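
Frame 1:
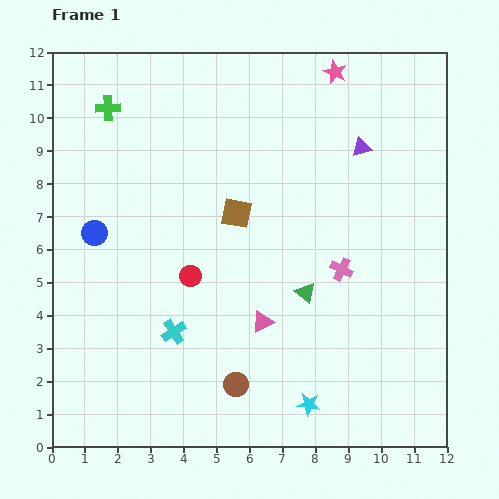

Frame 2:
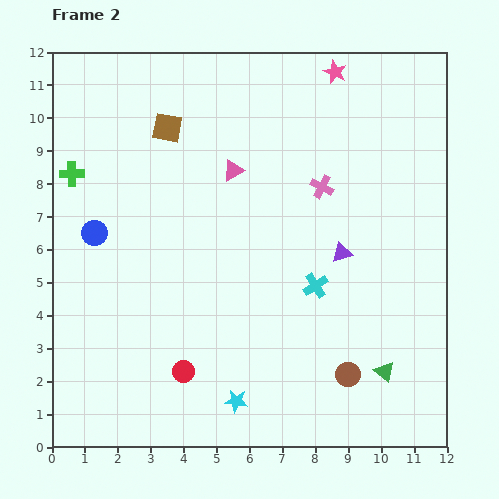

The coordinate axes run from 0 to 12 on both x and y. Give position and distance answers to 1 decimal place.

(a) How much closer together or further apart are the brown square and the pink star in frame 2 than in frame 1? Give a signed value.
+0.2

Distance in frame 1: 5.2. Distance in frame 2: 5.4.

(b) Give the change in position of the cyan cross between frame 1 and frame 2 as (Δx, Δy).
(4.3, 1.4)

The cyan cross was at (3.7, 3.5) in frame 1 and (8.0, 4.9) in frame 2.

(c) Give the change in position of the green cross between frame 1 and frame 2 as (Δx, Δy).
(-1.1, -2.0)

The green cross was at (1.7, 10.3) in frame 1 and (0.6, 8.3) in frame 2.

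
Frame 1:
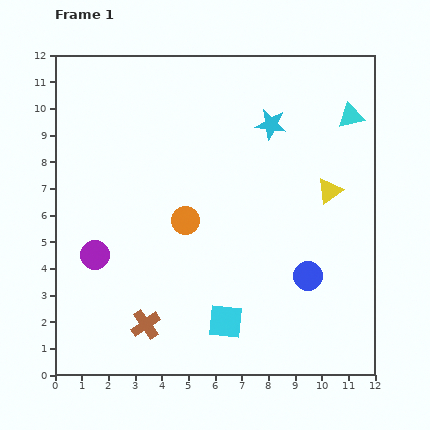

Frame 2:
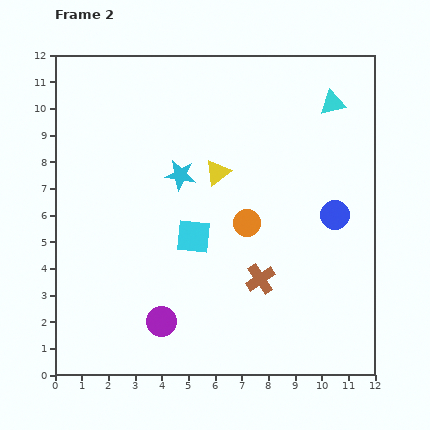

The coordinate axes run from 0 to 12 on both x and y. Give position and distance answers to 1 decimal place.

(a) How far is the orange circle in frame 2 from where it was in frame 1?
2.3

The orange circle moved from (4.9, 5.8) to (7.2, 5.7), a distance of √(2.3² + 0.1²) ≈ 2.3.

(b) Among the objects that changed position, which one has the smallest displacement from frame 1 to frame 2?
the cyan triangle

(moved 0.9)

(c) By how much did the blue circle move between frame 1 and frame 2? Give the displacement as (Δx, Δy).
(1.0, 2.3)

The blue circle was at (9.5, 3.7) in frame 1 and (10.5, 6.0) in frame 2.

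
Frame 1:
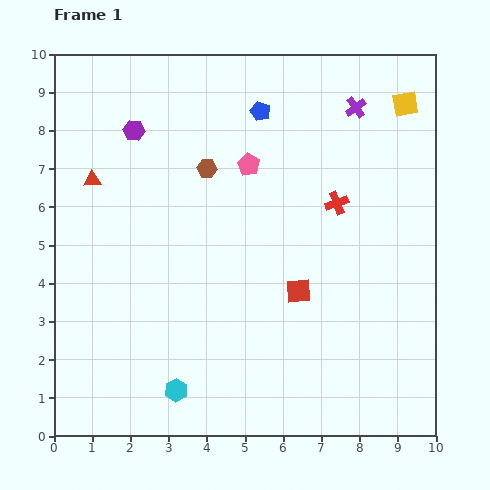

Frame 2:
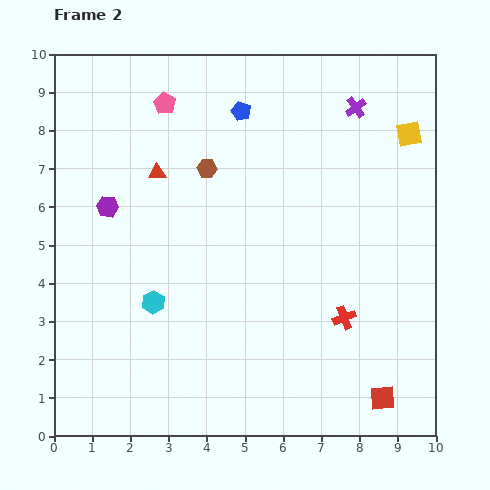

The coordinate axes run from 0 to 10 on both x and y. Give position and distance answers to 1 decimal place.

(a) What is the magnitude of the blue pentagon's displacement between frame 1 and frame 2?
0.5

The blue pentagon moved from (5.4, 8.5) to (4.9, 8.5), a distance of √(0.5² + 0.0²) ≈ 0.5.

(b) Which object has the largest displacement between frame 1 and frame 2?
the red square

(moved 3.6; next 3.0)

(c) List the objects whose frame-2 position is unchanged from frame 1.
the brown hexagon, the purple cross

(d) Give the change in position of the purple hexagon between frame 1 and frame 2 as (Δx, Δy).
(-0.7, -2.0)

The purple hexagon was at (2.1, 8.0) in frame 1 and (1.4, 6.0) in frame 2.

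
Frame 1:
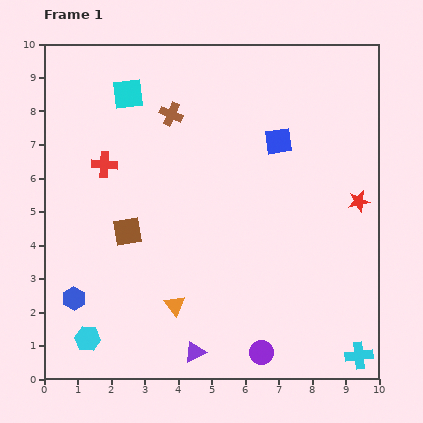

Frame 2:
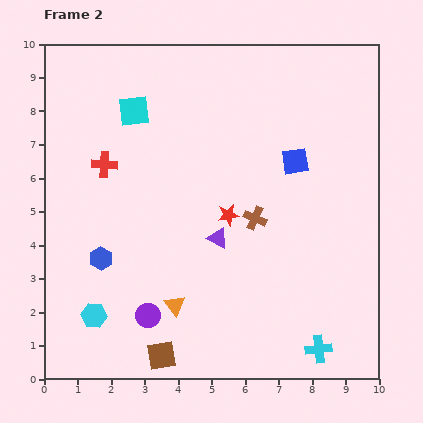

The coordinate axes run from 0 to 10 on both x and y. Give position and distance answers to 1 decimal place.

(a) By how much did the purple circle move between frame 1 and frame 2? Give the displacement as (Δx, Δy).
(-3.4, 1.1)

The purple circle was at (6.5, 0.8) in frame 1 and (3.1, 1.9) in frame 2.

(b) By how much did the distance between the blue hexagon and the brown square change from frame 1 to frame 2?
+0.8

Distance in frame 1: 2.6. Distance in frame 2: 3.4.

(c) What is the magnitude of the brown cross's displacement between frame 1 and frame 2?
4.0

The brown cross moved from (3.8, 7.9) to (6.3, 4.8), a distance of √(2.5² + 3.1²) ≈ 4.0.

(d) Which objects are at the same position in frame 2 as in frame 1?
the red cross, the orange triangle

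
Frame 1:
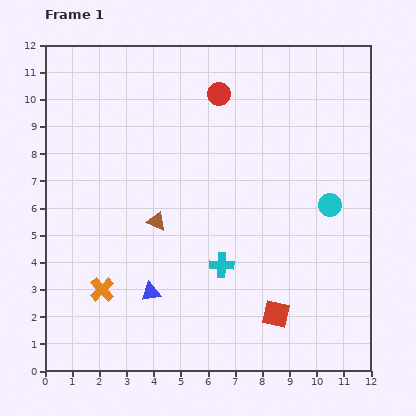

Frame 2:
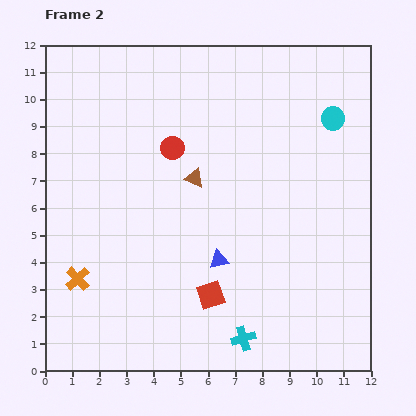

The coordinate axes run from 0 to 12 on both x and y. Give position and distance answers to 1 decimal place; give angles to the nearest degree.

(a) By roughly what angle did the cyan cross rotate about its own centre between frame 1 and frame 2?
20° counter-clockwise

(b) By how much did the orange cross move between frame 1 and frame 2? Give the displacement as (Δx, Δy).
(-0.9, 0.4)

The orange cross was at (2.1, 3.0) in frame 1 and (1.2, 3.4) in frame 2.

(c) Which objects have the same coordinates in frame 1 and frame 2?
none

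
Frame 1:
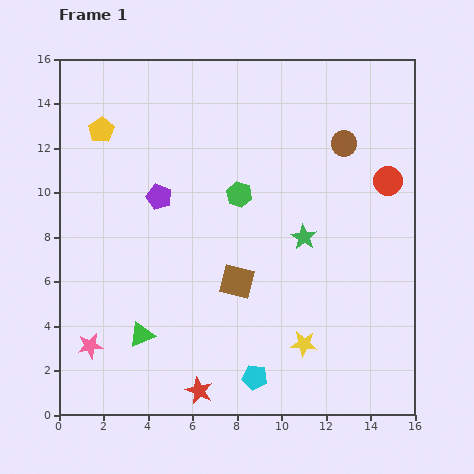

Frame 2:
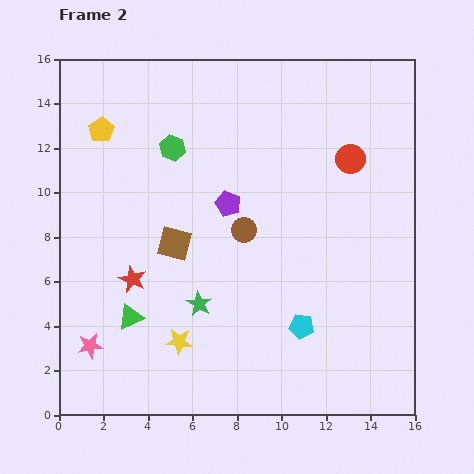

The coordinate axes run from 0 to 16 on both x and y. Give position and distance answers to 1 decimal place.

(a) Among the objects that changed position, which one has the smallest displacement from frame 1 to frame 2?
the green triangle

(moved 0.9)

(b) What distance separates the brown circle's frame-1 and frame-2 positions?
6.0

The brown circle moved from (12.8, 12.2) to (8.3, 8.3), a distance of √(4.5² + 3.9²) ≈ 6.0.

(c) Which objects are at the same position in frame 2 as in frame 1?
the pink star, the yellow pentagon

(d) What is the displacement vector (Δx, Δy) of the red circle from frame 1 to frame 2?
(-1.7, 1.0)

The red circle was at (14.8, 10.5) in frame 1 and (13.1, 11.5) in frame 2.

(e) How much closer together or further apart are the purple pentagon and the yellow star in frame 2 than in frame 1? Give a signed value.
-2.7

Distance in frame 1: 9.3. Distance in frame 2: 6.6.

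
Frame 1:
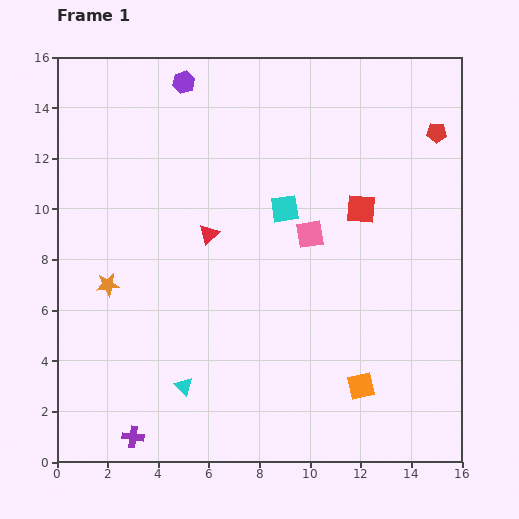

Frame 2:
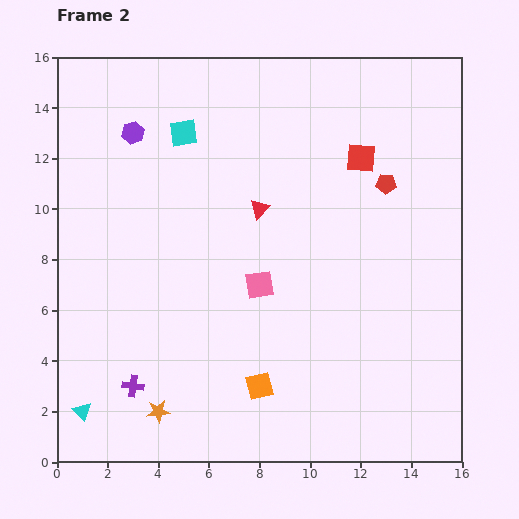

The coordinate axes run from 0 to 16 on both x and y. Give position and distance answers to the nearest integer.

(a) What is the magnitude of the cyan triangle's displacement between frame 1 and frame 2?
4

The cyan triangle moved from (5, 3) to (1, 2), a distance of √(4² + 1²) ≈ 4.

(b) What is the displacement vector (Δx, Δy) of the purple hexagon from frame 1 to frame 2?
(-2, -2)

The purple hexagon was at (5, 15) in frame 1 and (3, 13) in frame 2.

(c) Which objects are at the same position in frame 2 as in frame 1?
none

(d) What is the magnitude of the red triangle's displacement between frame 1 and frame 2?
2

The red triangle moved from (6, 9) to (8, 10), a distance of √(2² + 1²) ≈ 2.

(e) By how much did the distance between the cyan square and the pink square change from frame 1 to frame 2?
+6

Distance in frame 1: 1. Distance in frame 2: 7.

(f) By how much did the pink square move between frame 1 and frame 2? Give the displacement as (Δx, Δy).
(-2, -2)

The pink square was at (10, 9) in frame 1 and (8, 7) in frame 2.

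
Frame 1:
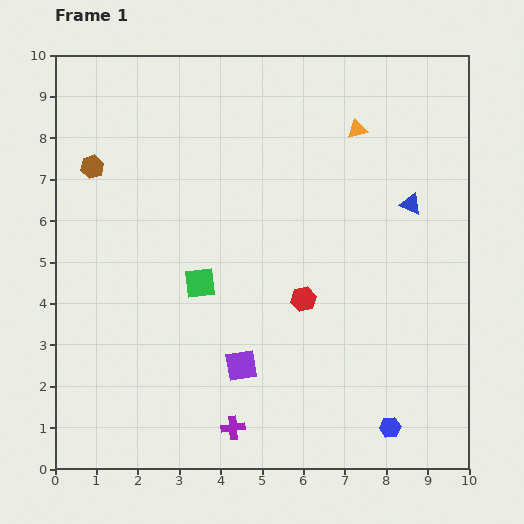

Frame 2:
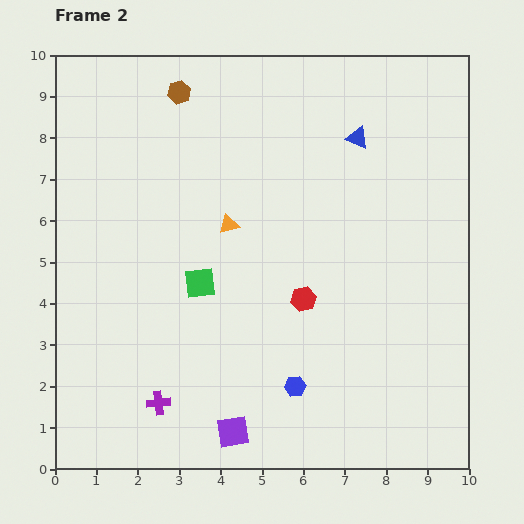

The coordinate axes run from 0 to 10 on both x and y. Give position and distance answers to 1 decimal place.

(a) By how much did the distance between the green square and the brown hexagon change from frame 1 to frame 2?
+0.8

Distance in frame 1: 3.8. Distance in frame 2: 4.6.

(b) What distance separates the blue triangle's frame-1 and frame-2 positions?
2.1

The blue triangle moved from (8.6, 6.4) to (7.3, 8.0), a distance of √(1.3² + 1.6²) ≈ 2.1.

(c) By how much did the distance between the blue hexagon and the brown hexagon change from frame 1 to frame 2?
-2.0

Distance in frame 1: 9.6. Distance in frame 2: 7.6.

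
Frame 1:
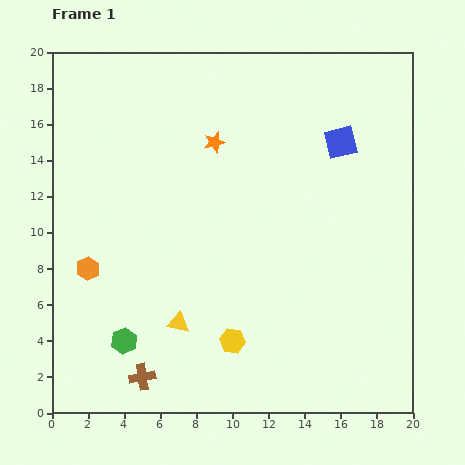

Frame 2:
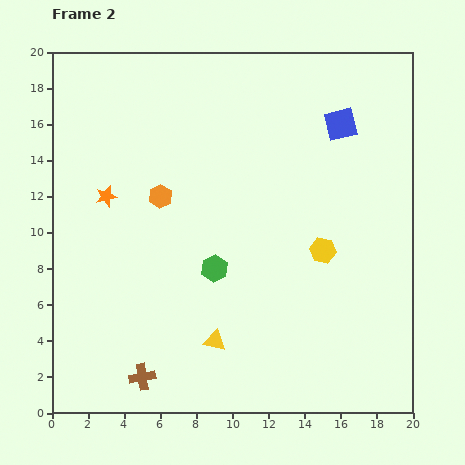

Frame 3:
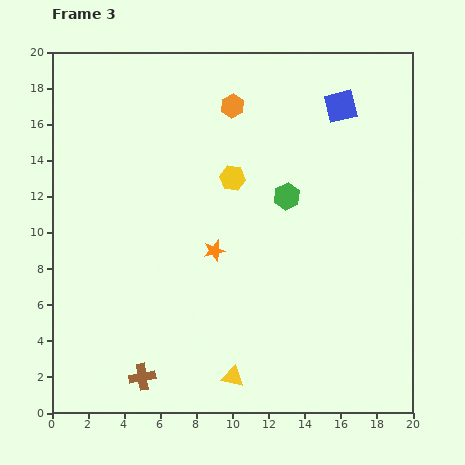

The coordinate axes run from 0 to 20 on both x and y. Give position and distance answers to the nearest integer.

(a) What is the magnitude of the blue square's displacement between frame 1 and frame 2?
1

The blue square moved from (16, 15) to (16, 16), a distance of √(0² + 1²) ≈ 1.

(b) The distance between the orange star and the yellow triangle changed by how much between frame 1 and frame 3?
-3

Distance in frame 1: 10. Distance in frame 3: 7.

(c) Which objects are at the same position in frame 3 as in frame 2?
the brown cross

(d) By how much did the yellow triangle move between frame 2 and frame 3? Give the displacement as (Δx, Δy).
(1, -2)

The yellow triangle was at (9, 4) in frame 2 and (10, 2) in frame 3.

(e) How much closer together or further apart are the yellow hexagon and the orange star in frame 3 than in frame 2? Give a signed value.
-8

Distance in frame 2: 12. Distance in frame 3: 4.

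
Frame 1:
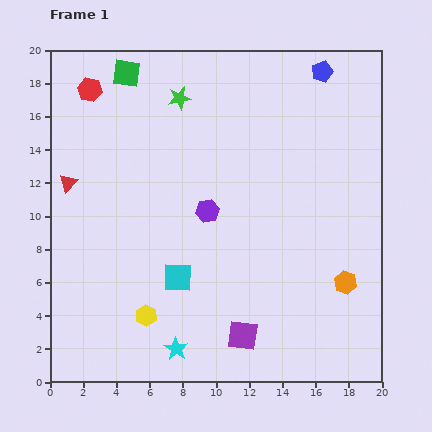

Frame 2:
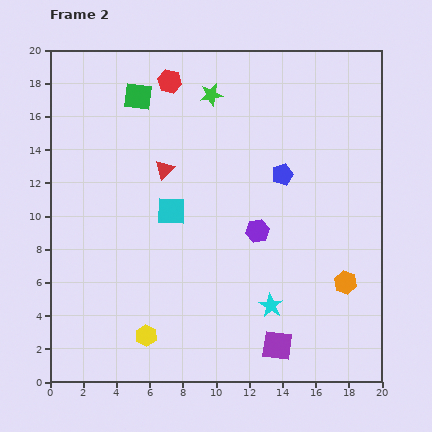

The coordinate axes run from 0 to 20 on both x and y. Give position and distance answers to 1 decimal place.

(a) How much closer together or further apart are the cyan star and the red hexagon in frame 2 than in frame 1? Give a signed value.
-1.6

Distance in frame 1: 16.4. Distance in frame 2: 14.8.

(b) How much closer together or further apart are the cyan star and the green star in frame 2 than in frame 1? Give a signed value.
-1.9

Distance in frame 1: 15.1. Distance in frame 2: 13.2.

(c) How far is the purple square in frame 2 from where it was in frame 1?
2.2

The purple square moved from (11.6, 2.8) to (13.7, 2.2), a distance of √(2.1² + 0.6²) ≈ 2.2.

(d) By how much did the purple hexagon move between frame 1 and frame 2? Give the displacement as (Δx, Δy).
(3.0, -1.2)

The purple hexagon was at (9.5, 10.3) in frame 1 and (12.5, 9.1) in frame 2.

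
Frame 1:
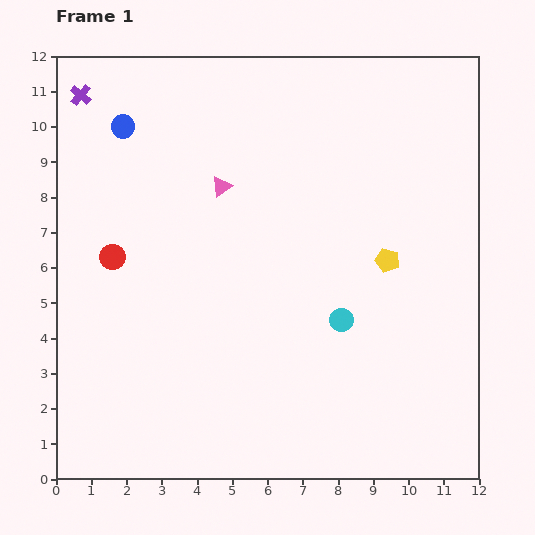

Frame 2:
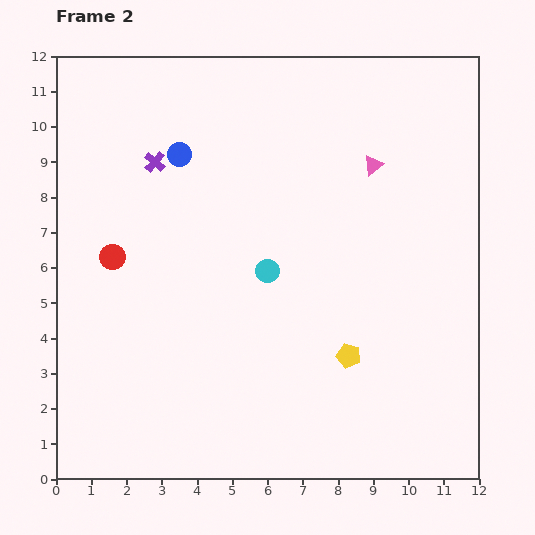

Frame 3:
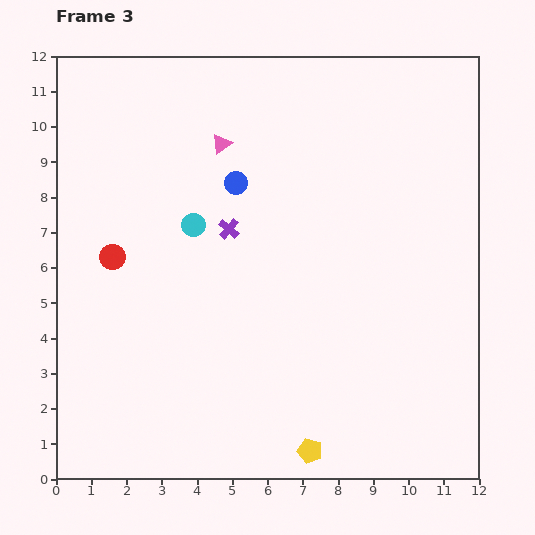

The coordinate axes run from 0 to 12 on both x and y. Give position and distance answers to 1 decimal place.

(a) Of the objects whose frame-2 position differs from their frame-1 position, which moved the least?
the blue circle

(moved 1.8)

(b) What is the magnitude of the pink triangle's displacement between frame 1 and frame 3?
1.2

The pink triangle moved from (4.7, 8.3) to (4.7, 9.5), a distance of √(0.0² + 1.2²) ≈ 1.2.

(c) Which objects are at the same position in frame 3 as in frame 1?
the red circle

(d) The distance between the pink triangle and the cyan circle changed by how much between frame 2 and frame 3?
-1.8

Distance in frame 2: 4.2. Distance in frame 3: 2.4.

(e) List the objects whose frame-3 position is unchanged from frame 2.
the red circle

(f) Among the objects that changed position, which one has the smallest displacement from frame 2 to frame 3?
the blue circle

(moved 1.8)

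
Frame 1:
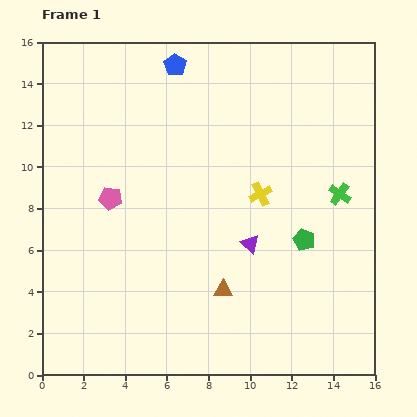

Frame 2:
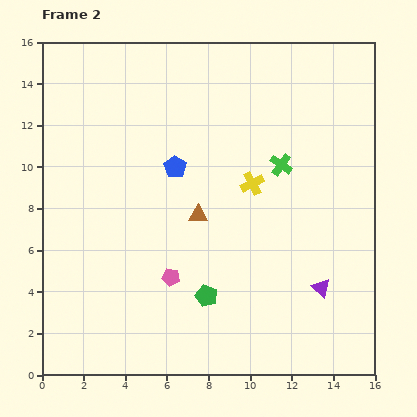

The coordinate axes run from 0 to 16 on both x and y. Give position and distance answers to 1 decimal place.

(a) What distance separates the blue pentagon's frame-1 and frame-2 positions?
4.9

The blue pentagon moved from (6.4, 14.9) to (6.4, 10.0), a distance of √(0.0² + 4.9²) ≈ 4.9.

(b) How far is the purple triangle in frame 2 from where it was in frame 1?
4.0

The purple triangle moved from (10.0, 6.3) to (13.4, 4.2), a distance of √(3.4² + 2.1²) ≈ 4.0.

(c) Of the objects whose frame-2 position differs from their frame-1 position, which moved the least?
the yellow cross

(moved 0.6)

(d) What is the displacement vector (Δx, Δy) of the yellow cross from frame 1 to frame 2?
(-0.4, 0.5)

The yellow cross was at (10.5, 8.7) in frame 1 and (10.1, 9.2) in frame 2.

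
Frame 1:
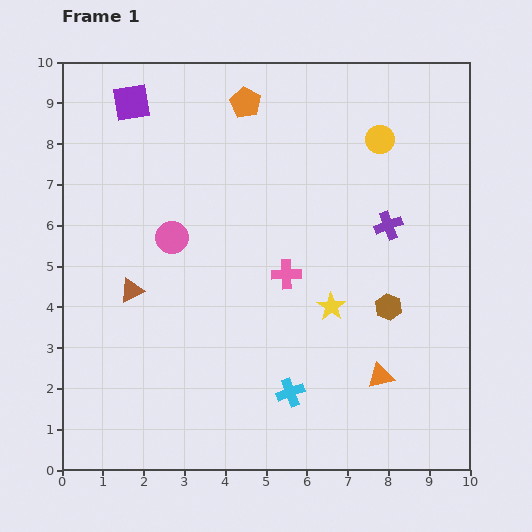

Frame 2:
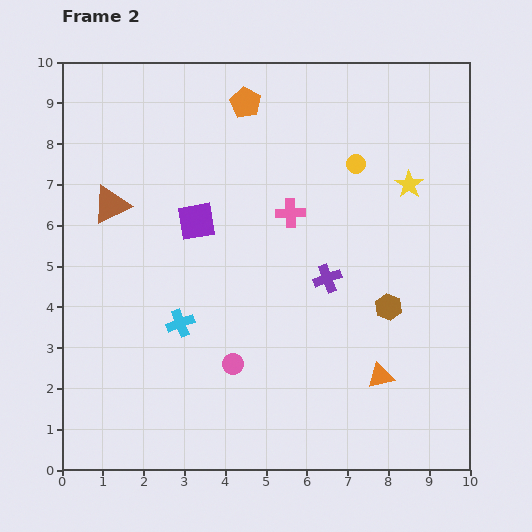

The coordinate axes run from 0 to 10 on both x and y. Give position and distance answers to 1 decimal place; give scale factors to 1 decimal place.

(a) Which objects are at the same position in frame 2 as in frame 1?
the orange pentagon, the brown hexagon, the orange triangle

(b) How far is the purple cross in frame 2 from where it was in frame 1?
2.0

The purple cross moved from (8.0, 6.0) to (6.5, 4.7), a distance of √(1.5² + 1.3²) ≈ 2.0.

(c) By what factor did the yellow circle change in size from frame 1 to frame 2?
0.7×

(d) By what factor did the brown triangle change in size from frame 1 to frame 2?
1.6×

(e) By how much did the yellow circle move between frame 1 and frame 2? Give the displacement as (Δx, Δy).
(-0.6, -0.6)

The yellow circle was at (7.8, 8.1) in frame 1 and (7.2, 7.5) in frame 2.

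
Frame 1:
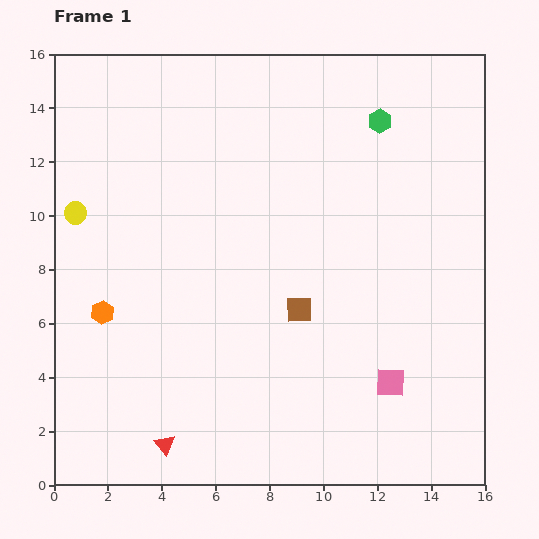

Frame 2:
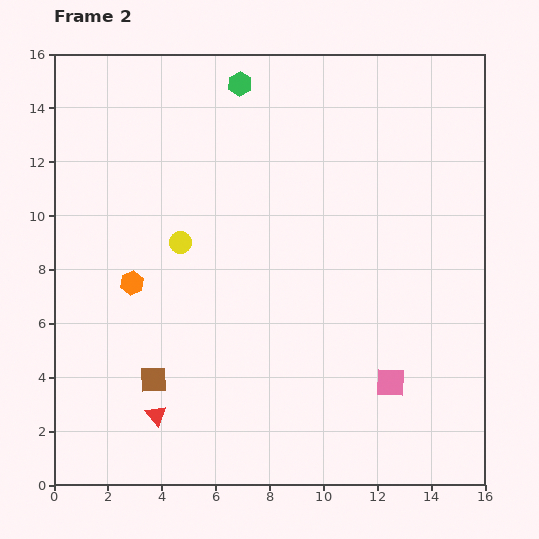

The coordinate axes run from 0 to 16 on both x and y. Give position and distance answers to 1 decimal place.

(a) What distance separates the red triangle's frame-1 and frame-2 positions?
1.1

The red triangle moved from (4.1, 1.5) to (3.8, 2.6), a distance of √(0.3² + 1.1²) ≈ 1.1.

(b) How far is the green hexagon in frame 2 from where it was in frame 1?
5.4

The green hexagon moved from (12.1, 13.5) to (6.9, 14.9), a distance of √(5.2² + 1.4²) ≈ 5.4.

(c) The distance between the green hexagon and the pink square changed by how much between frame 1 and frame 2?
+2.7

Distance in frame 1: 9.7. Distance in frame 2: 12.4.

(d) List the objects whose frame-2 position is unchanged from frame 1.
the pink square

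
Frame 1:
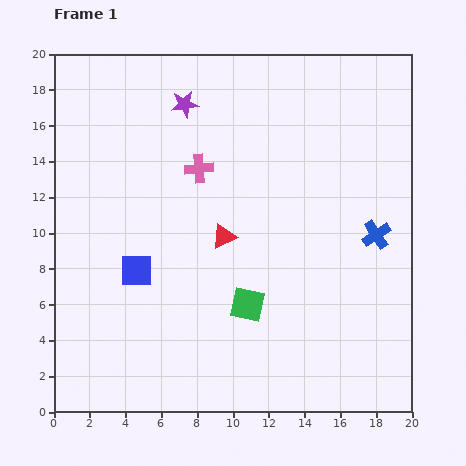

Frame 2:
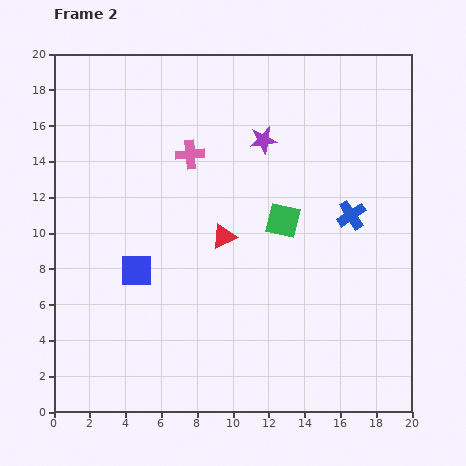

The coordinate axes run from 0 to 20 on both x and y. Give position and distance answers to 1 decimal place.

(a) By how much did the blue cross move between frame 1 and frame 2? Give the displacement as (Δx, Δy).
(-1.4, 1.1)

The blue cross was at (18.0, 9.9) in frame 1 and (16.6, 11.0) in frame 2.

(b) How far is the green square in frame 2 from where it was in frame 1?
5.1

The green square moved from (10.8, 6.0) to (12.8, 10.7), a distance of √(2.0² + 4.7²) ≈ 5.1.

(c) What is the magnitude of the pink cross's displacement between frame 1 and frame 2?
0.9

The pink cross moved from (8.1, 13.6) to (7.6, 14.4), a distance of √(0.5² + 0.8²) ≈ 0.9.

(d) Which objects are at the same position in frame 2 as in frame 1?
the red triangle, the blue square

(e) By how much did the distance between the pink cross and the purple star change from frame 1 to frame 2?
+0.5

Distance in frame 1: 3.7. Distance in frame 2: 4.2.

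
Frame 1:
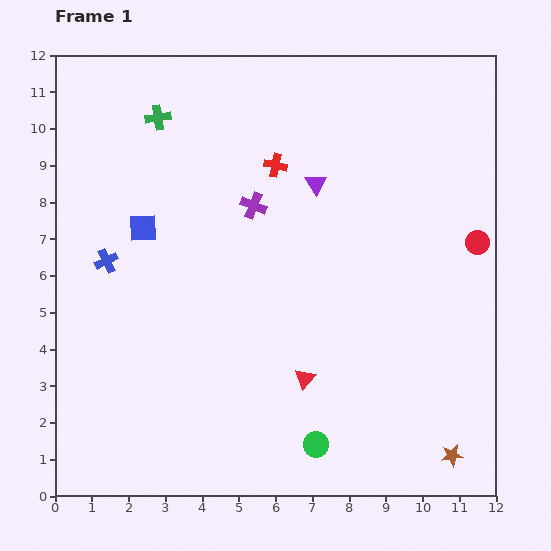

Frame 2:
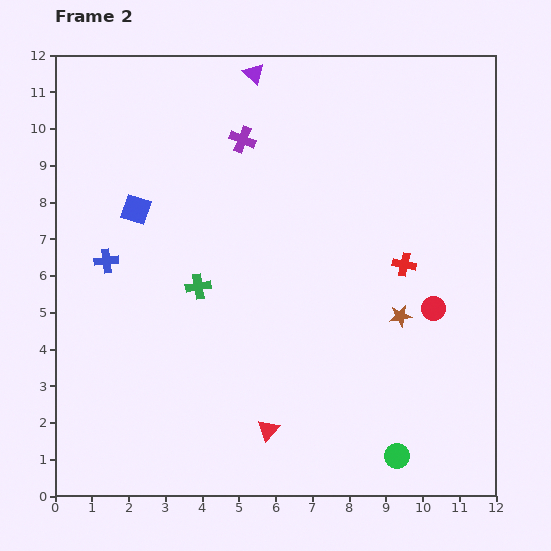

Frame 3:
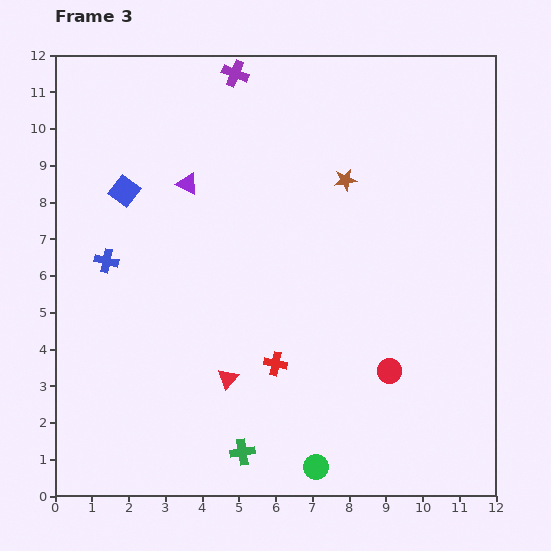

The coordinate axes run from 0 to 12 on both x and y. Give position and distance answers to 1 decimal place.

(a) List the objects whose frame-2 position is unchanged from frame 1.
the blue cross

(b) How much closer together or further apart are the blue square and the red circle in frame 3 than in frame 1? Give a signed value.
-0.4

Distance in frame 1: 9.1. Distance in frame 3: 8.7.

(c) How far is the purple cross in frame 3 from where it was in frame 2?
1.8

The purple cross moved from (5.1, 9.7) to (4.9, 11.5), a distance of √(0.2² + 1.8²) ≈ 1.8.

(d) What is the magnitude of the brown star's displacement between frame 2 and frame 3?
4.0

The brown star moved from (9.4, 4.9) to (7.9, 8.6), a distance of √(1.5² + 3.7²) ≈ 4.0.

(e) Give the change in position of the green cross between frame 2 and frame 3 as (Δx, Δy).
(1.2, -4.5)

The green cross was at (3.9, 5.7) in frame 2 and (5.1, 1.2) in frame 3.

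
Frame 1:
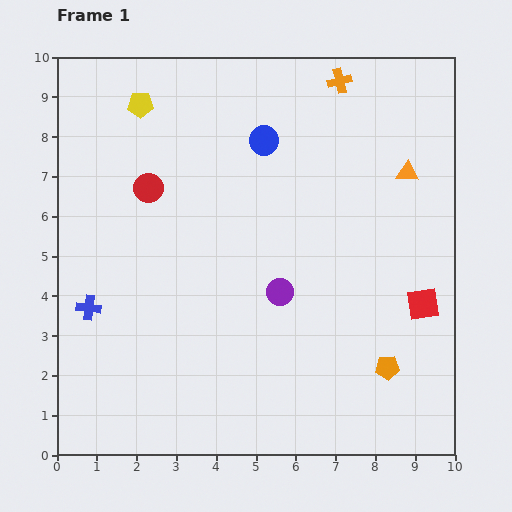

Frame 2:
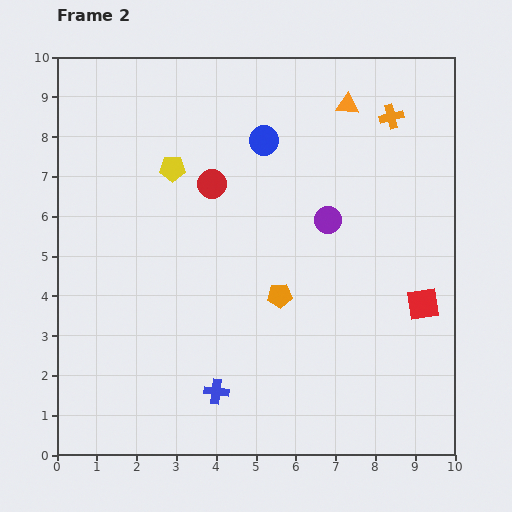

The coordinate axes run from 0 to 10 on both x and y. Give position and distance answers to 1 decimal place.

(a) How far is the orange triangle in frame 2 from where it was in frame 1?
2.3

The orange triangle moved from (8.8, 7.1) to (7.3, 8.8), a distance of √(1.5² + 1.7²) ≈ 2.3.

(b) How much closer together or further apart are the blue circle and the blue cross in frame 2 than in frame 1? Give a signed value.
+0.3

Distance in frame 1: 6.1. Distance in frame 2: 6.4.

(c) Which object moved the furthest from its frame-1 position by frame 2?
the blue cross

(moved 3.8; next 3.2)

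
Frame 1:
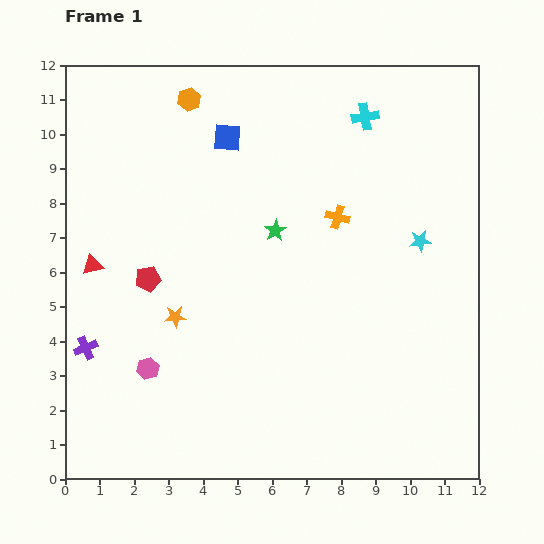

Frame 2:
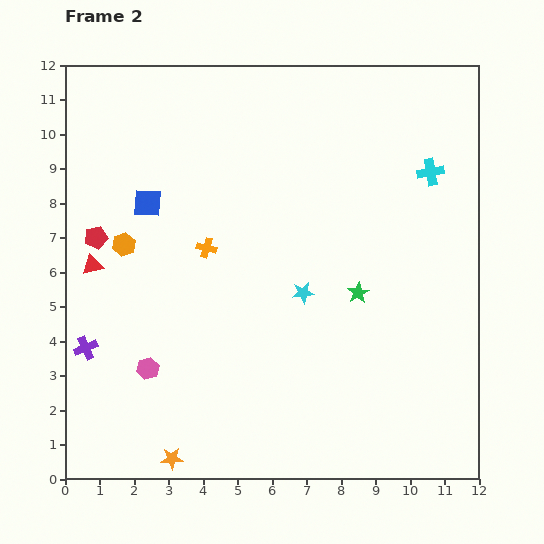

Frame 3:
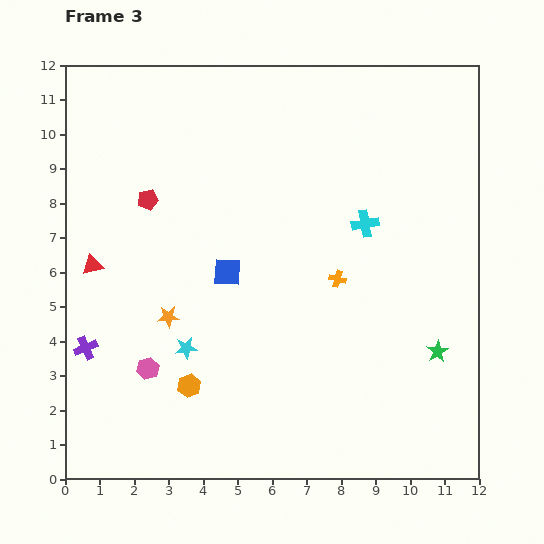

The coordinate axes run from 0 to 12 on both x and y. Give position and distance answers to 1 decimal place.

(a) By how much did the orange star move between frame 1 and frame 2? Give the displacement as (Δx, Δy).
(-0.1, -4.1)

The orange star was at (3.2, 4.7) in frame 1 and (3.1, 0.6) in frame 2.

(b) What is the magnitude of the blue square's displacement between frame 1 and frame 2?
3.0

The blue square moved from (4.7, 9.9) to (2.4, 8.0), a distance of √(2.3² + 1.9²) ≈ 3.0.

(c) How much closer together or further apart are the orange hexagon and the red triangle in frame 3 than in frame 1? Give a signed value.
-1.1

Distance in frame 1: 5.6. Distance in frame 3: 4.5.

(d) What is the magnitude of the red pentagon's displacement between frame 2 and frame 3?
1.9

The red pentagon moved from (0.9, 7.0) to (2.4, 8.1), a distance of √(1.5² + 1.1²) ≈ 1.9.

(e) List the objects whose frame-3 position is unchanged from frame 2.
the purple cross, the pink hexagon, the red triangle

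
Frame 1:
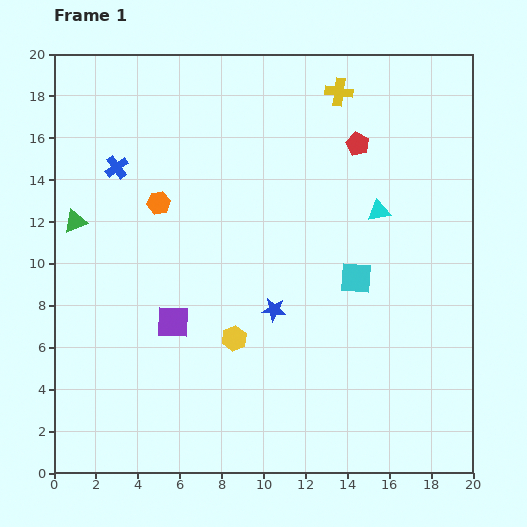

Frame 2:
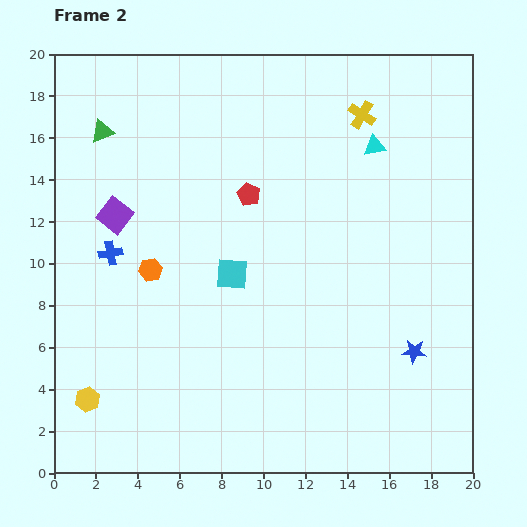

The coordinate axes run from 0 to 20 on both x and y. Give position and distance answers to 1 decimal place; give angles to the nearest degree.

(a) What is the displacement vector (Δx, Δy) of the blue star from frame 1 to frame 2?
(6.7, -2.0)

The blue star was at (10.5, 7.8) in frame 1 and (17.2, 5.8) in frame 2.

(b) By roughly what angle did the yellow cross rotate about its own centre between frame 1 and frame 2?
24° clockwise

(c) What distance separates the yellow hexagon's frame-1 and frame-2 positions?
7.6

The yellow hexagon moved from (8.6, 6.4) to (1.6, 3.5), a distance of √(7.0² + 2.9²) ≈ 7.6.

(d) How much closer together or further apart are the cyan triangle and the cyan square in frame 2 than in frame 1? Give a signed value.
+5.7

Distance in frame 1: 3.4. Distance in frame 2: 9.1.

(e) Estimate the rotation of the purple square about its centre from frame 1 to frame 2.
36° clockwise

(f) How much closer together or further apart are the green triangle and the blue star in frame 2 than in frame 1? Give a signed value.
+7.8

Distance in frame 1: 10.4. Distance in frame 2: 18.2.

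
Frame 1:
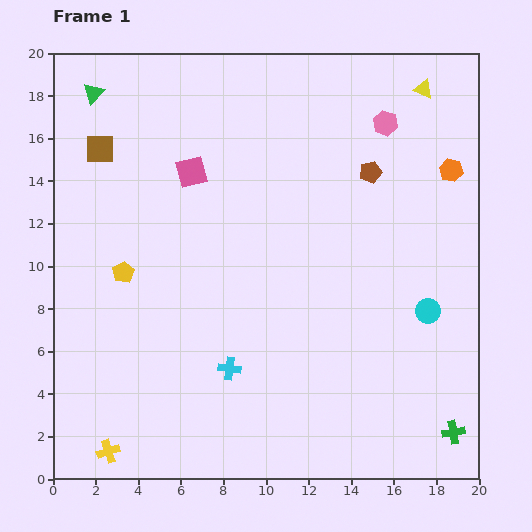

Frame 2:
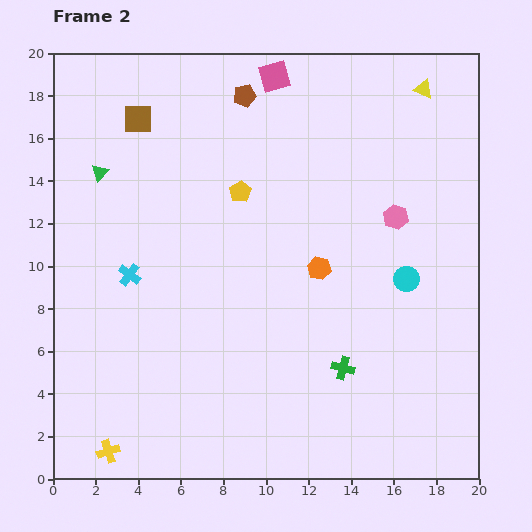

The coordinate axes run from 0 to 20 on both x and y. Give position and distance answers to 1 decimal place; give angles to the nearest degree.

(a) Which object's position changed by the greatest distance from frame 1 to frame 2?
the orange hexagon

(moved 7.7; next 6.9)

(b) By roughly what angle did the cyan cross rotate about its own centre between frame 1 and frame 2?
29° clockwise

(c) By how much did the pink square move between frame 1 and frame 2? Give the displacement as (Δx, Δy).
(3.9, 4.5)

The pink square was at (6.5, 14.4) in frame 1 and (10.4, 18.9) in frame 2.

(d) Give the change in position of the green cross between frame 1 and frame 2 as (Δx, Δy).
(-5.2, 3.0)

The green cross was at (18.8, 2.2) in frame 1 and (13.6, 5.2) in frame 2.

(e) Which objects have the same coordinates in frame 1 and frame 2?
the yellow triangle, the yellow cross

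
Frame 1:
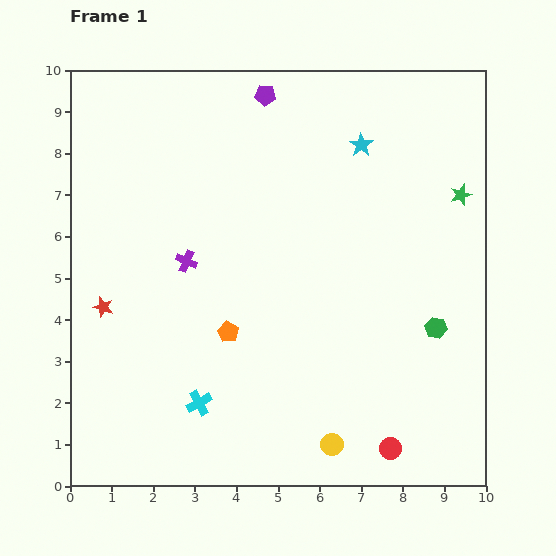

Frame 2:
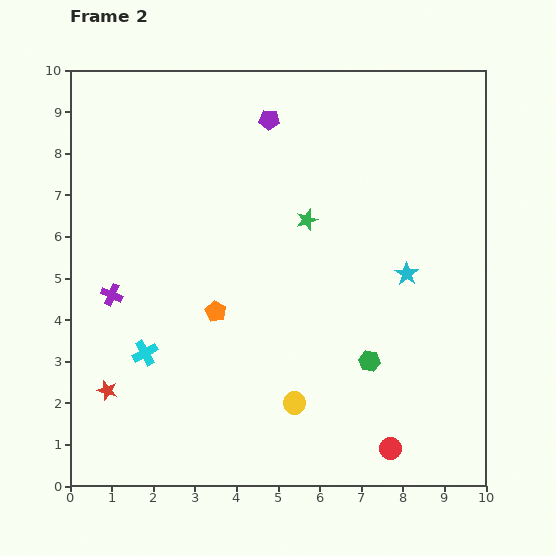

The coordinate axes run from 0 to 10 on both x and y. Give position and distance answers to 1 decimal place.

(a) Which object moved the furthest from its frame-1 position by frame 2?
the green star

(moved 3.7; next 3.3)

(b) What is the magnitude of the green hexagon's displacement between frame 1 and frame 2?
1.8

The green hexagon moved from (8.8, 3.8) to (7.2, 3.0), a distance of √(1.6² + 0.8²) ≈ 1.8.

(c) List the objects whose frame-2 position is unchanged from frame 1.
the red circle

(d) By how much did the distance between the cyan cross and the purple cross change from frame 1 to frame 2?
-1.8

Distance in frame 1: 3.4. Distance in frame 2: 1.6.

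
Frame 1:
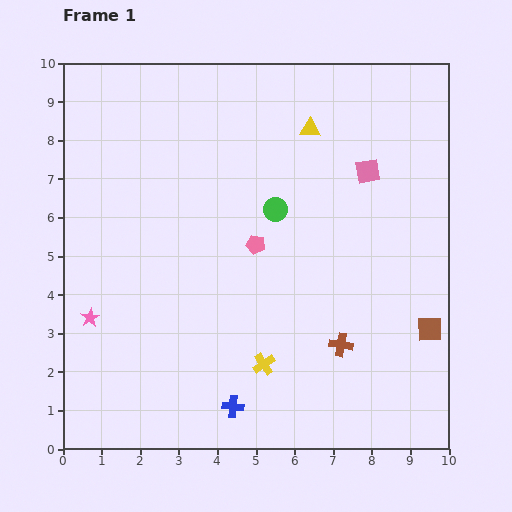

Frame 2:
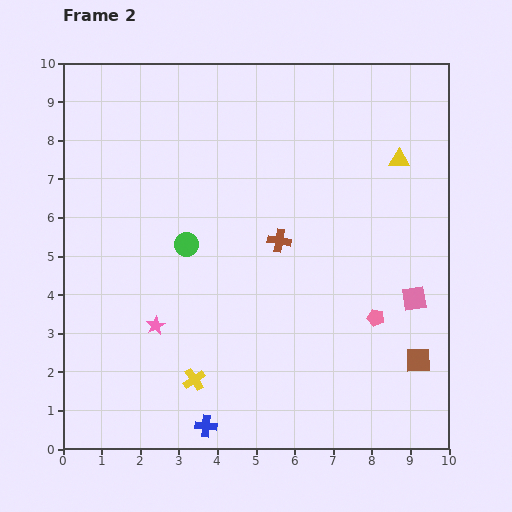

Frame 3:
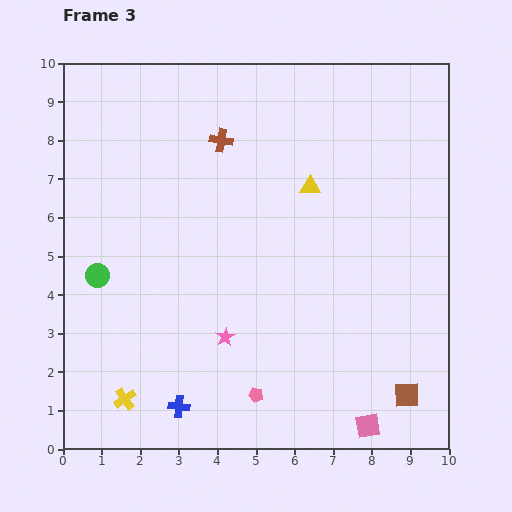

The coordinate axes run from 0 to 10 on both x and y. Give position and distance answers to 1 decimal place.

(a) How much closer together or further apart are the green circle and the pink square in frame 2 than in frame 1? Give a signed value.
+3.5

Distance in frame 1: 2.6. Distance in frame 2: 6.1.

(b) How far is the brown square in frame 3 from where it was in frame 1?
1.8

The brown square moved from (9.5, 3.1) to (8.9, 1.4), a distance of √(0.6² + 1.7²) ≈ 1.8.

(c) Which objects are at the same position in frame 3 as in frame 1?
none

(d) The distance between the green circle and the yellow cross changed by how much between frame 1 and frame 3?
-0.7

Distance in frame 1: 4.0. Distance in frame 3: 3.3.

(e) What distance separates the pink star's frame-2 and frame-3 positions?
1.8

The pink star moved from (2.4, 3.2) to (4.2, 2.9), a distance of √(1.8² + 0.3²) ≈ 1.8.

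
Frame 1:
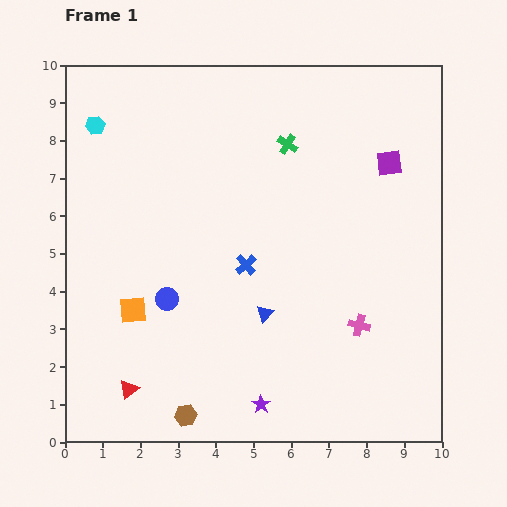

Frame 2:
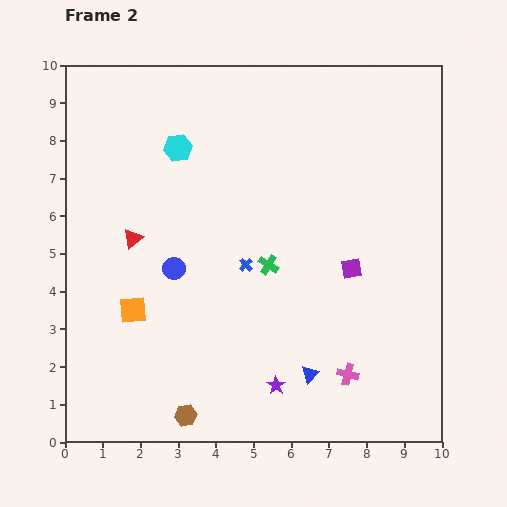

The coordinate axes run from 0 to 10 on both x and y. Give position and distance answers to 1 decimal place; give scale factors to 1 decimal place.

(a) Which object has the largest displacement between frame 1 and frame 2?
the red triangle

(moved 4.0; next 3.2)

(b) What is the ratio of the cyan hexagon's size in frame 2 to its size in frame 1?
1.5×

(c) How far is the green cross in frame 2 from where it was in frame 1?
3.2

The green cross moved from (5.9, 7.9) to (5.4, 4.7), a distance of √(0.5² + 3.2²) ≈ 3.2.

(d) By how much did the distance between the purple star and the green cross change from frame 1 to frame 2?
-3.7

Distance in frame 1: 6.9. Distance in frame 2: 3.2.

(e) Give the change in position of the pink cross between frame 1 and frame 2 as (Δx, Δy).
(-0.3, -1.3)

The pink cross was at (7.8, 3.1) in frame 1 and (7.5, 1.8) in frame 2.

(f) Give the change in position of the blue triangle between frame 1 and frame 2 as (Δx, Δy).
(1.2, -1.6)

The blue triangle was at (5.3, 3.4) in frame 1 and (6.5, 1.8) in frame 2.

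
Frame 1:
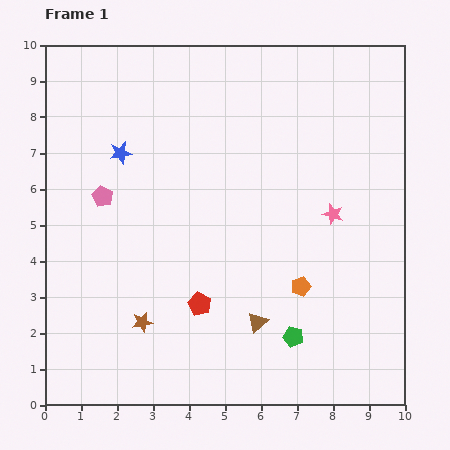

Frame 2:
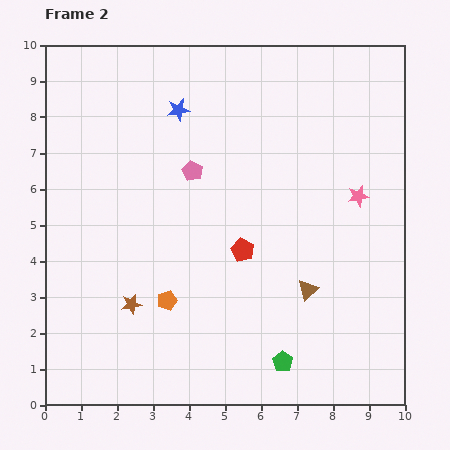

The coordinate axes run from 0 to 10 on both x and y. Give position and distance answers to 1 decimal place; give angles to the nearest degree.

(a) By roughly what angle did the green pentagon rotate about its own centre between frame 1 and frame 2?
20° clockwise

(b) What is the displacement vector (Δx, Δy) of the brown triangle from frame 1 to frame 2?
(1.4, 0.9)

The brown triangle was at (5.9, 2.3) in frame 1 and (7.3, 3.2) in frame 2.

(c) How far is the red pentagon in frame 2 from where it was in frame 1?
1.9

The red pentagon moved from (4.3, 2.8) to (5.5, 4.3), a distance of √(1.2² + 1.5²) ≈ 1.9.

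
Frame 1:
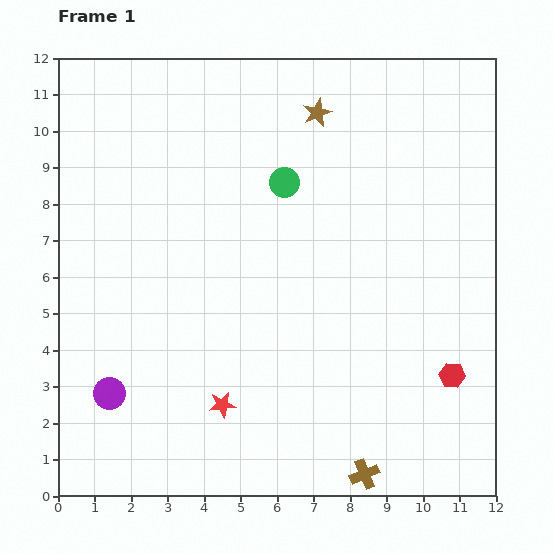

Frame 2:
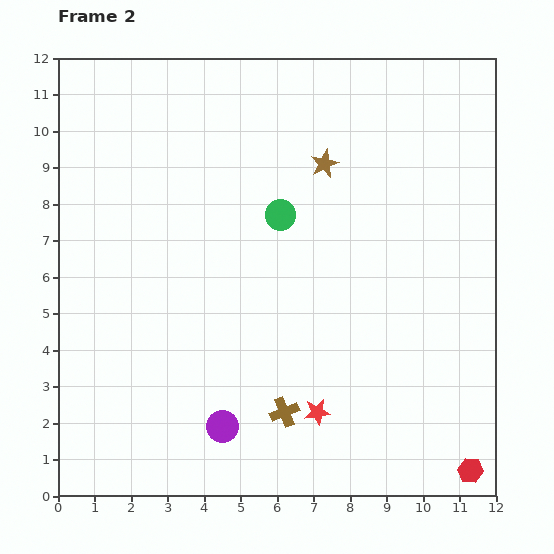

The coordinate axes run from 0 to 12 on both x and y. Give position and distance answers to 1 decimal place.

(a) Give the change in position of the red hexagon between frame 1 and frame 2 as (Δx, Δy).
(0.5, -2.6)

The red hexagon was at (10.8, 3.3) in frame 1 and (11.3, 0.7) in frame 2.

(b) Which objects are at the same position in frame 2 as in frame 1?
none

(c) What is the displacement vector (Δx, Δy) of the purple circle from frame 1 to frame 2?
(3.1, -0.9)

The purple circle was at (1.4, 2.8) in frame 1 and (4.5, 1.9) in frame 2.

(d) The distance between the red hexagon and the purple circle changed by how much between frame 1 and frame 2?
-2.5

Distance in frame 1: 9.4. Distance in frame 2: 6.9.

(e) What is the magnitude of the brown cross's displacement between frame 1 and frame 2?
2.8

The brown cross moved from (8.4, 0.6) to (6.2, 2.3), a distance of √(2.2² + 1.7²) ≈ 2.8.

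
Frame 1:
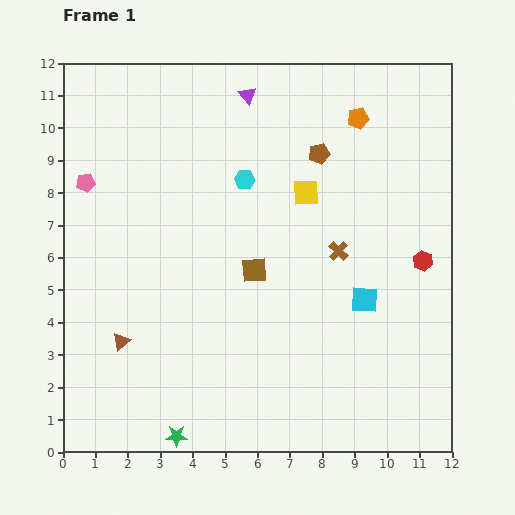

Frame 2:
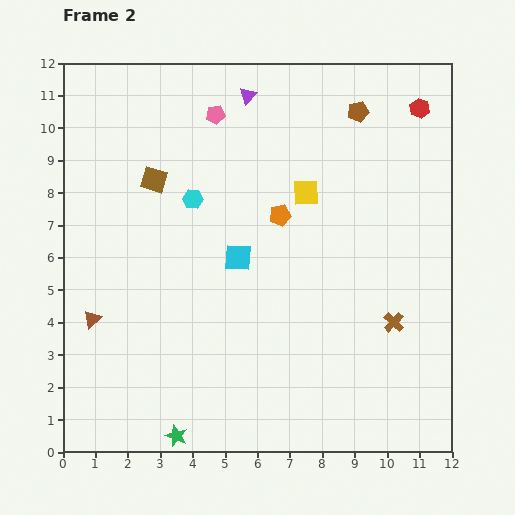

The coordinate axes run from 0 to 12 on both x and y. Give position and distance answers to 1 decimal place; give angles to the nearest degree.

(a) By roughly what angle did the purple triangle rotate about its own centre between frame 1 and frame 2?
26° clockwise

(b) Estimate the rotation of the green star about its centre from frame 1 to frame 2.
20° clockwise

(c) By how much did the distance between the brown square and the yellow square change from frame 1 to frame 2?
+1.8

Distance in frame 1: 2.9. Distance in frame 2: 4.7.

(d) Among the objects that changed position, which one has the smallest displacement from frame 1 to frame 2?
the brown triangle

(moved 1.1)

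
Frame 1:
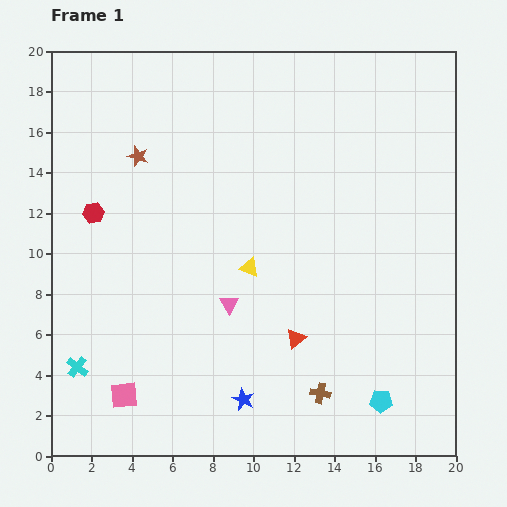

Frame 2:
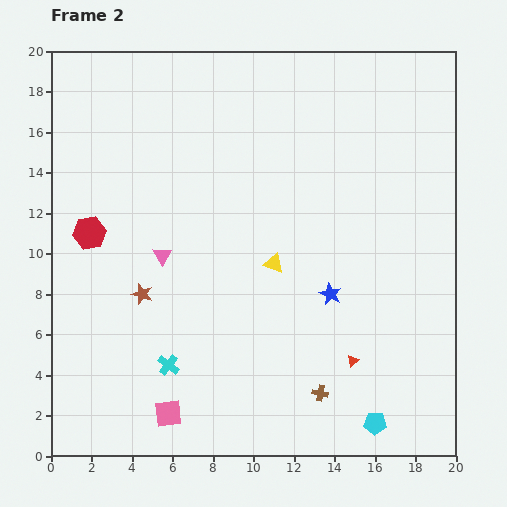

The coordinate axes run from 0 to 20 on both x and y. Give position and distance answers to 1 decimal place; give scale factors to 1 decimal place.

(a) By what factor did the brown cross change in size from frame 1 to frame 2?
0.8×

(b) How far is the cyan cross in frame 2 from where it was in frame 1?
4.5

The cyan cross moved from (1.3, 4.4) to (5.8, 4.5), a distance of √(4.5² + 0.1²) ≈ 4.5.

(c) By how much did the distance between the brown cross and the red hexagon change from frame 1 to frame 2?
-0.4

Distance in frame 1: 14.3. Distance in frame 2: 13.9.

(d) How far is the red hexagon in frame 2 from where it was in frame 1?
1.0

The red hexagon moved from (2.1, 12.0) to (1.9, 11.0), a distance of √(0.2² + 1.0²) ≈ 1.0.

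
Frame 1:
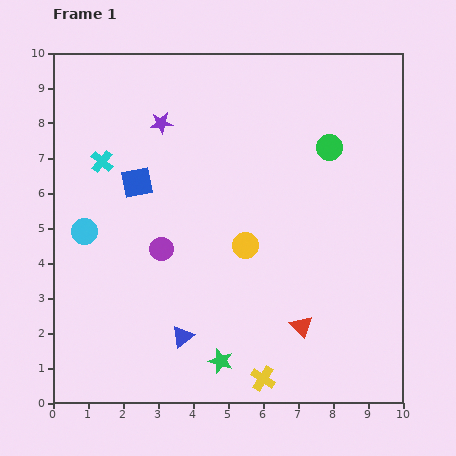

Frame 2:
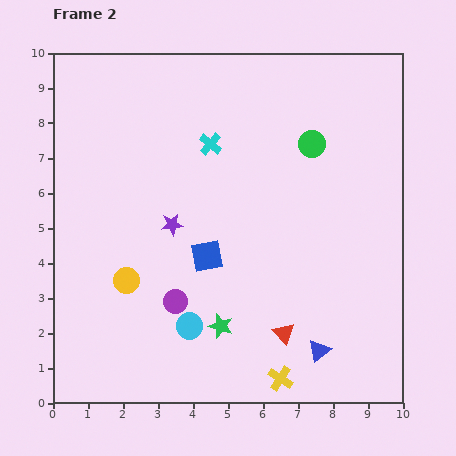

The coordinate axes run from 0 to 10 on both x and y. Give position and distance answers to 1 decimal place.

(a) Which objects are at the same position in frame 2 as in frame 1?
none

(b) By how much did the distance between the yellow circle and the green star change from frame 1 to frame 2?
-0.4

Distance in frame 1: 3.4. Distance in frame 2: 3.0.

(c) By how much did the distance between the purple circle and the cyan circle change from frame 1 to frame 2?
-1.5

Distance in frame 1: 2.3. Distance in frame 2: 0.8.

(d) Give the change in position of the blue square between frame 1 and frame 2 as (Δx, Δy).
(2.0, -2.1)

The blue square was at (2.4, 6.3) in frame 1 and (4.4, 4.2) in frame 2.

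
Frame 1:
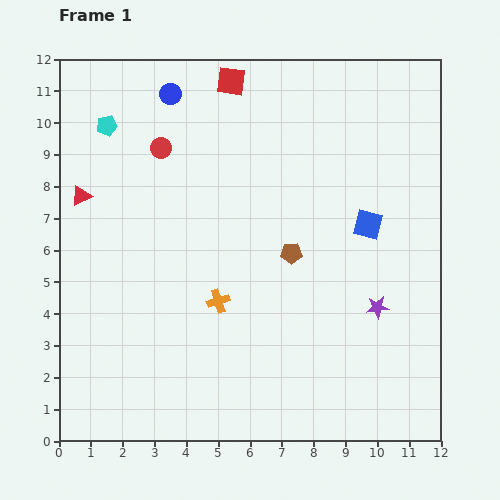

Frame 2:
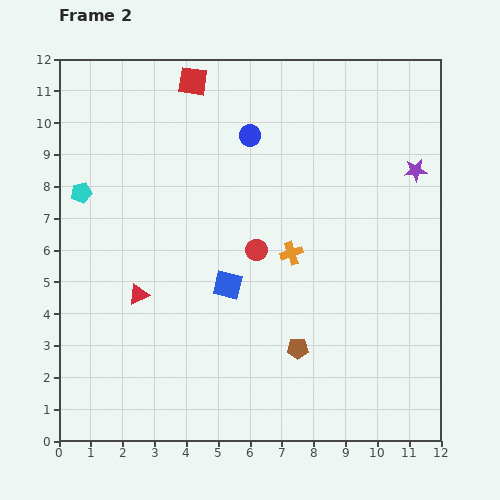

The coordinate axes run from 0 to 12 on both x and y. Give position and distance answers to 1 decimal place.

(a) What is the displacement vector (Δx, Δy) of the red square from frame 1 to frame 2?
(-1.2, 0.0)

The red square was at (5.4, 11.3) in frame 1 and (4.2, 11.3) in frame 2.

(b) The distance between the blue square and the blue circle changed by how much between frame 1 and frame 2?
-2.6

Distance in frame 1: 7.4. Distance in frame 2: 4.8.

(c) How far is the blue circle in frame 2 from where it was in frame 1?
2.8

The blue circle moved from (3.5, 10.9) to (6.0, 9.6), a distance of √(2.5² + 1.3²) ≈ 2.8.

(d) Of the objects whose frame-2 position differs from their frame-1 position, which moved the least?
the red square

(moved 1.2)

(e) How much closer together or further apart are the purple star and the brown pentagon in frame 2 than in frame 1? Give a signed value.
+3.5

Distance in frame 1: 3.2. Distance in frame 2: 6.7.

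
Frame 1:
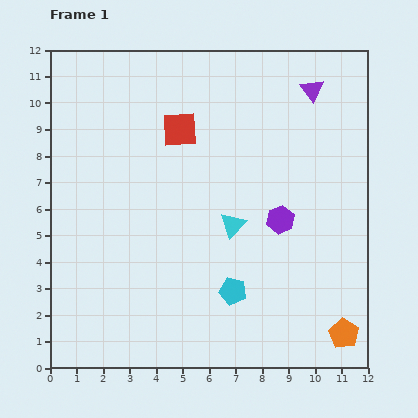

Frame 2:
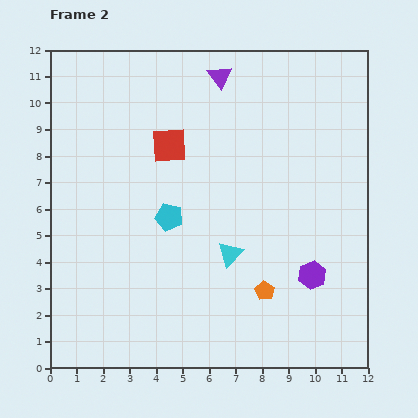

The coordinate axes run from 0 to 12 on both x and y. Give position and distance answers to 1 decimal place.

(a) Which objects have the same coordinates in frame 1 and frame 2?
none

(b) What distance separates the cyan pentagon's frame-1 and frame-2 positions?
3.7

The cyan pentagon moved from (6.9, 2.9) to (4.5, 5.7), a distance of √(2.4² + 2.8²) ≈ 3.7.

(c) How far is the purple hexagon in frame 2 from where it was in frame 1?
2.4

The purple hexagon moved from (8.7, 5.6) to (9.9, 3.5), a distance of √(1.2² + 2.1²) ≈ 2.4.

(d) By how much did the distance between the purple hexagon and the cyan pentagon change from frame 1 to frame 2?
+2.6

Distance in frame 1: 3.2. Distance in frame 2: 5.8.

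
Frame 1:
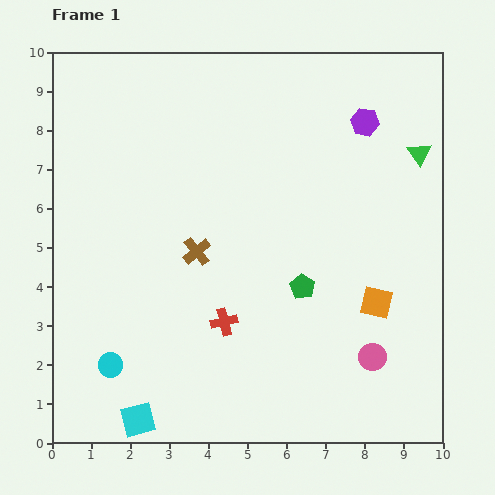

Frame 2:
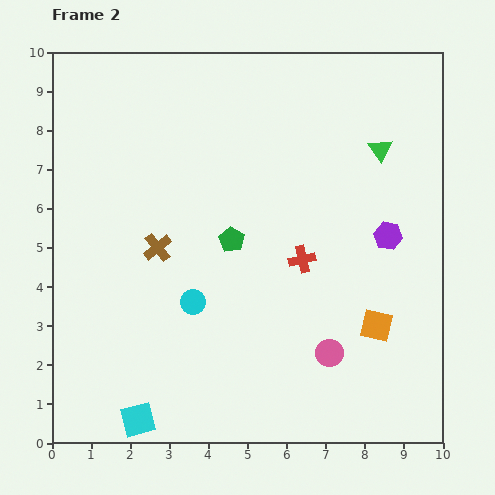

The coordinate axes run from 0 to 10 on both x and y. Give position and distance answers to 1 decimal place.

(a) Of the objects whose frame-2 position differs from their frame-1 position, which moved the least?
the orange square

(moved 0.6)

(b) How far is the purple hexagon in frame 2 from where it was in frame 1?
3.0

The purple hexagon moved from (8.0, 8.2) to (8.6, 5.3), a distance of √(0.6² + 2.9²) ≈ 3.0.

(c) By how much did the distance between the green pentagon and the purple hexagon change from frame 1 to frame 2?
-0.5

Distance in frame 1: 4.5. Distance in frame 2: 4.0.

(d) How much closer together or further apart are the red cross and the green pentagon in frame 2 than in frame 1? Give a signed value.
-0.3

Distance in frame 1: 2.2. Distance in frame 2: 1.9.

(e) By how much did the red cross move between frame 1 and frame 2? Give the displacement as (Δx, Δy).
(2.0, 1.6)

The red cross was at (4.4, 3.1) in frame 1 and (6.4, 4.7) in frame 2.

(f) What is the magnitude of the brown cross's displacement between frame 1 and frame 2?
1.0

The brown cross moved from (3.7, 4.9) to (2.7, 5.0), a distance of √(1.0² + 0.1²) ≈ 1.0.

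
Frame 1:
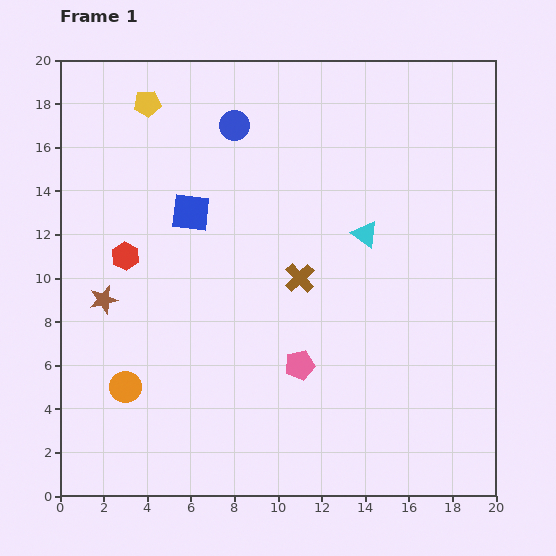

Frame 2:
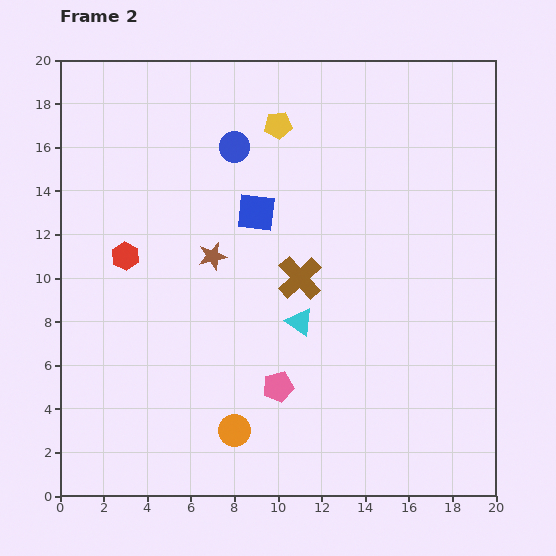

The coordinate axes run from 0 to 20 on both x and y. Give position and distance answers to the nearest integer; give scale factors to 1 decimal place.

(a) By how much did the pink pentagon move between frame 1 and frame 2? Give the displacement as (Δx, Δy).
(-1, -1)

The pink pentagon was at (11, 6) in frame 1 and (10, 5) in frame 2.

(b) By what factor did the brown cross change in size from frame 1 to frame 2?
1.5×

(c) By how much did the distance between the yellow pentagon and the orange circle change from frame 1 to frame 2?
+1

Distance in frame 1: 13. Distance in frame 2: 14.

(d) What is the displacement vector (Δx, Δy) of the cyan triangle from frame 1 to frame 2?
(-3, -4)

The cyan triangle was at (14, 12) in frame 1 and (11, 8) in frame 2.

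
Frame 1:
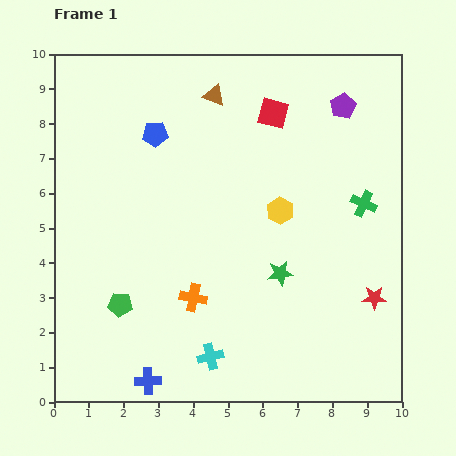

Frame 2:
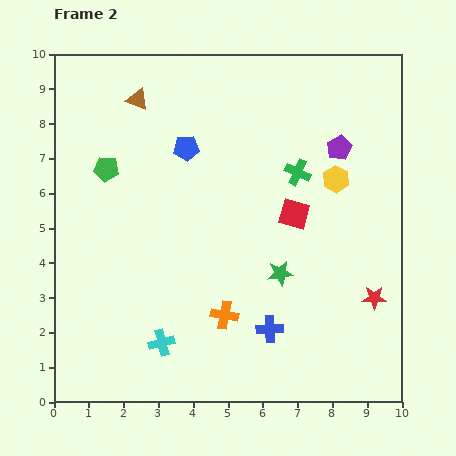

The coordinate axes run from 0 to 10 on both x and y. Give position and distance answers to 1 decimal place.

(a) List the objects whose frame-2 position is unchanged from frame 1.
the red star, the green star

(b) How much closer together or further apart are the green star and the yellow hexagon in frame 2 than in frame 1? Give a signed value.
+1.3

Distance in frame 1: 1.8. Distance in frame 2: 3.1.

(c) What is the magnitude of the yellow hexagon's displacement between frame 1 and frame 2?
1.8

The yellow hexagon moved from (6.5, 5.5) to (8.1, 6.4), a distance of √(1.6² + 0.9²) ≈ 1.8.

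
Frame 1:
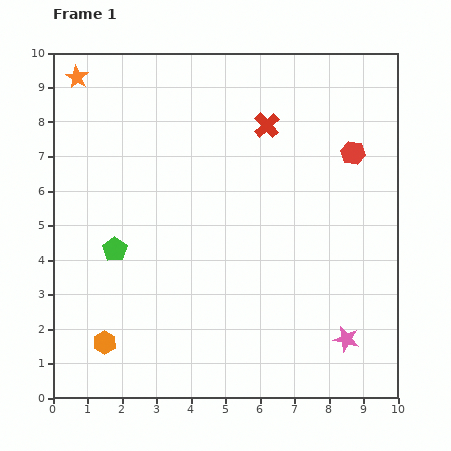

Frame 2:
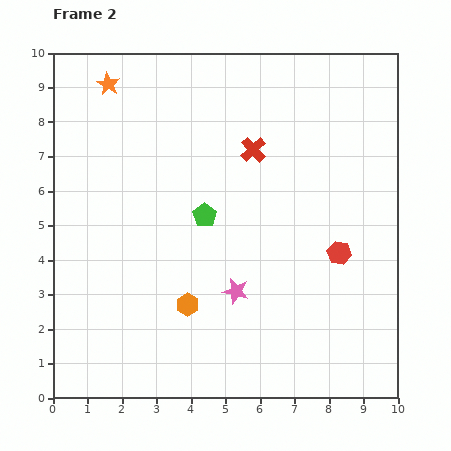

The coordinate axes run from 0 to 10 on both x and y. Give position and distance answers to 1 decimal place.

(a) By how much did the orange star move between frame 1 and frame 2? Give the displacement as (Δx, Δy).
(0.9, -0.2)

The orange star was at (0.7, 9.3) in frame 1 and (1.6, 9.1) in frame 2.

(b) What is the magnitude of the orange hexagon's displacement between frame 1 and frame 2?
2.6

The orange hexagon moved from (1.5, 1.6) to (3.9, 2.7), a distance of √(2.4² + 1.1²) ≈ 2.6.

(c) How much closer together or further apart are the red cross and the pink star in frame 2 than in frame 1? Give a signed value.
-2.5

Distance in frame 1: 6.6. Distance in frame 2: 4.1.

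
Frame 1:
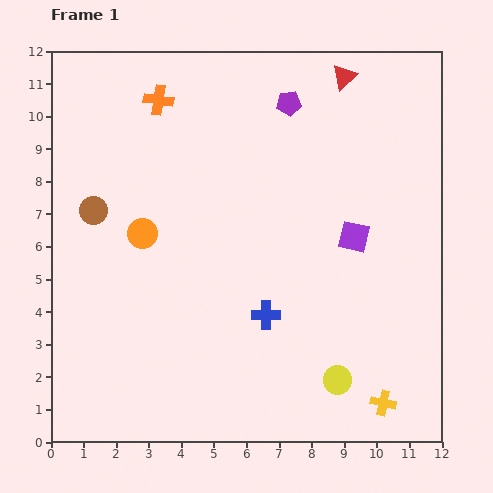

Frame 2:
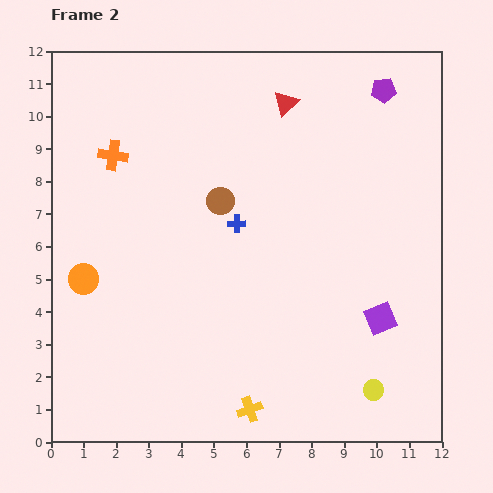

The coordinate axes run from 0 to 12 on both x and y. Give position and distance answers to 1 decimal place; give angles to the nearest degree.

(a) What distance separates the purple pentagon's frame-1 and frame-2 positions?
2.9

The purple pentagon moved from (7.3, 10.4) to (10.2, 10.8), a distance of √(2.9² + 0.4²) ≈ 2.9.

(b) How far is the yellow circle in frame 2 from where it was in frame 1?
1.1

The yellow circle moved from (8.8, 1.9) to (9.9, 1.6), a distance of √(1.1² + 0.3²) ≈ 1.1.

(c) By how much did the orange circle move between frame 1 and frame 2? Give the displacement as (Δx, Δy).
(-1.8, -1.4)

The orange circle was at (2.8, 6.4) in frame 1 and (1.0, 5.0) in frame 2.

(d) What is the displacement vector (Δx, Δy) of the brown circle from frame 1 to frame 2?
(3.9, 0.3)

The brown circle was at (1.3, 7.1) in frame 1 and (5.2, 7.4) in frame 2.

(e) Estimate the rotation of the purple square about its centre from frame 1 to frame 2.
36° counter-clockwise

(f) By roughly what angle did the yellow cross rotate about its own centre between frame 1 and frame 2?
32° counter-clockwise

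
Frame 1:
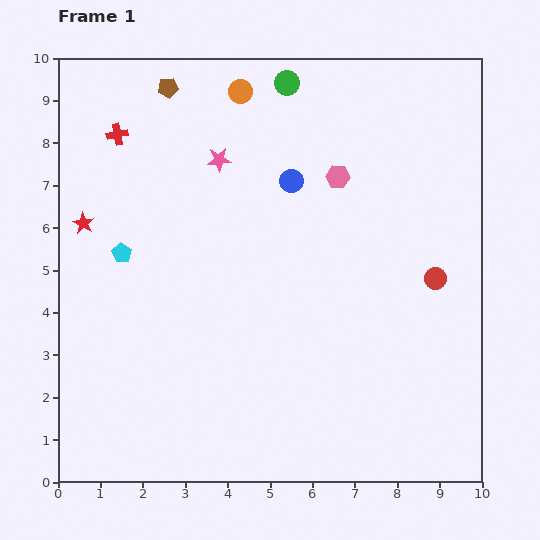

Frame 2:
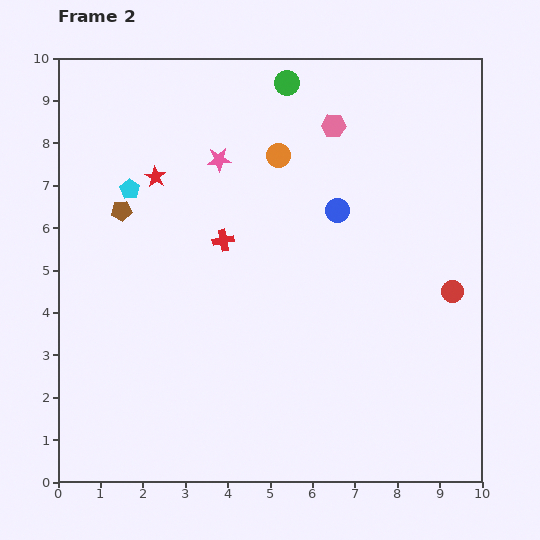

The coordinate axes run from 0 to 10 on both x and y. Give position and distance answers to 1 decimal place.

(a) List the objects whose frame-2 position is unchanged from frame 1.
the pink star, the green circle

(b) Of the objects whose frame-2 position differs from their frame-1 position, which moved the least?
the red circle

(moved 0.5)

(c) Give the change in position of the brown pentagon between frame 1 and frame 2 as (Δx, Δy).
(-1.1, -2.9)

The brown pentagon was at (2.6, 9.3) in frame 1 and (1.5, 6.4) in frame 2.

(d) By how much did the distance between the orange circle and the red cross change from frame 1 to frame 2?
-0.7

Distance in frame 1: 3.1. Distance in frame 2: 2.4.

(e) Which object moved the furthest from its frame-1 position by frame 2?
the red cross

(moved 3.5; next 3.1)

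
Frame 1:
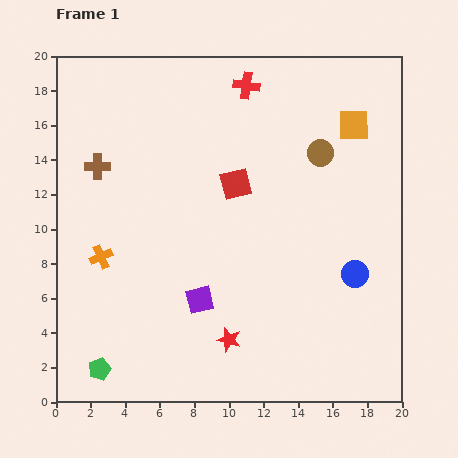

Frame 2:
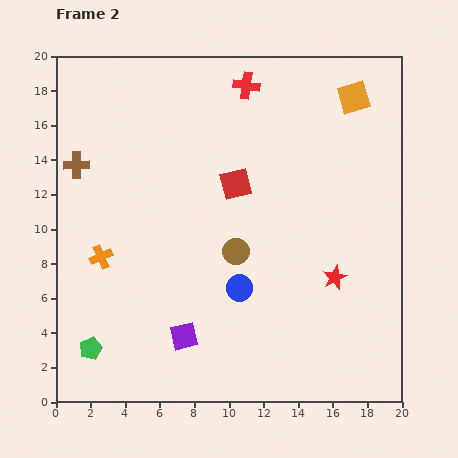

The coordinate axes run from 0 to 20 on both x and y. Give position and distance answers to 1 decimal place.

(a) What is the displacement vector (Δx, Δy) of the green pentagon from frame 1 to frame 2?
(-0.5, 1.2)

The green pentagon was at (2.5, 1.9) in frame 1 and (2.0, 3.1) in frame 2.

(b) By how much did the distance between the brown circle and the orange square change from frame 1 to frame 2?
+8.7

Distance in frame 1: 2.5. Distance in frame 2: 11.2.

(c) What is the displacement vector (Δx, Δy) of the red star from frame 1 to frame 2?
(6.1, 3.6)

The red star was at (10.0, 3.6) in frame 1 and (16.1, 7.2) in frame 2.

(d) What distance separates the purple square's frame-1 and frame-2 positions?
2.3

The purple square moved from (8.3, 5.9) to (7.4, 3.8), a distance of √(0.9² + 2.1²) ≈ 2.3.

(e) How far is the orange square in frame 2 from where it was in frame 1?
1.6

The orange square moved from (17.2, 16.0) to (17.2, 17.6), a distance of √(0.0² + 1.6²) ≈ 1.6.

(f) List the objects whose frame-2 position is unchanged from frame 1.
the red square, the red cross, the orange cross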